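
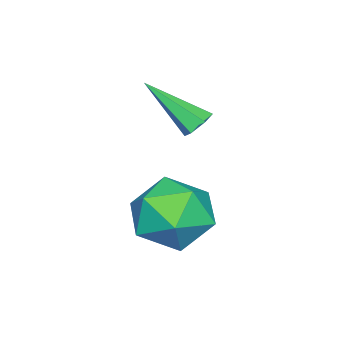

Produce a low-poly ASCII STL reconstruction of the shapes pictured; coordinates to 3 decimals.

solid 
facet normal -0.116 0.746 -0.656
outer loop
vertex -3.148 -1.307 2.247
vertex -3.404 -1.628 1.927
vertex -3.664 -1.354 2.285
endloop
endfacet
facet normal 0.021 0.479 0.878
outer loop
vertex -3.148 -1.307 2.247
vertex -3.664 -1.354 2.285
vertex -3.176 -3.112 3.233
endloop
endfacet
facet normal -0.116 0.746 -0.655
outer loop
vertex -3.664 -1.354 2.285
vertex -3.404 -1.628 1.927
vertex -3.921 -1.674 1.966
endloop
endfacet
facet normal -0.815 0.083 0.573
outer loop
vertex -3.664 -1.354 2.285
vertex -3.921 -1.674 1.966
vertex -3.176 -3.112 3.233
endloop
endfacet
facet normal -0.116 0.746 -0.655
outer loop
vertex -3.921 -1.674 1.966
vertex -3.404 -1.628 1.927
vertex -3.661 -1.948 1.608
endloop
endfacet
facet normal -0.812 -0.561 -0.160
outer loop
vertex -3.921 -1.674 1.966
vertex -3.661 -1.948 1.608
vertex -3.176 -3.112 3.233
endloop
endfacet
facet normal -0.115 0.746 -0.656
outer loop
vertex -3.661 -1.948 1.608
vertex -3.404 -1.628 1.927
vertex -3.145 -1.902 1.57
endloop
endfacet
facet normal 0.029 -0.809 -0.588
outer loop
vertex -3.661 -1.948 1.608
vertex -3.145 -1.902 1.57
vertex -3.176 -3.112 3.233
endloop
endfacet
facet normal -0.115 0.746 -0.656
outer loop
vertex -3.145 -1.902 1.57
vertex -3.404 -1.628 1.927
vertex -2.888 -1.582 1.889
endloop
endfacet
facet normal 0.866 -0.412 -0.284
outer loop
vertex -3.145 -1.902 1.57
vertex -2.888 -1.582 1.889
vertex -3.176 -3.112 3.233
endloop
endfacet
facet normal -0.115 0.746 -0.656
outer loop
vertex -2.888 -1.582 1.889
vertex -3.404 -1.628 1.927
vertex -3.148 -1.307 2.247
endloop
endfacet
facet normal 0.863 0.232 0.449
outer loop
vertex -2.888 -1.582 1.889
vertex -3.148 -1.307 2.247
vertex -3.176 -3.112 3.233
endloop
endfacet
facet normal 0.348 0.842 0.411
outer loop
vertex -1.138 0.026 -0.081
vertex -1.016 -0.556 1.008
vertex -0.076 -0.55 0.199
endloop
endfacet
facet normal 0.514 0.810 -0.282
outer loop
vertex -1.138 0.026 -0.081
vertex -0.076 -0.55 0.199
vertex -0.551 -0.646 -0.943
endloop
endfacet
facet normal -0.095 0.753 -0.652
outer loop
vertex -1.138 0.026 -0.081
vertex -0.551 -0.646 -0.943
vertex -1.786 -0.712 -0.839
endloop
endfacet
facet normal -0.636 0.749 -0.186
outer loop
vertex -1.138 0.026 -0.081
vertex -1.786 -0.712 -0.839
vertex -2.073 -0.656 0.366
endloop
endfacet
facet normal -0.362 0.805 0.471
outer loop
vertex -1.138 0.026 -0.081
vertex -2.073 -0.656 0.366
vertex -1.016 -0.556 1.008
endloop
endfacet
facet normal 0.895 0.216 -0.390
outer loop
vertex -0.551 -0.646 -0.943
vertex -0.076 -0.55 0.199
vertex -0.067 -1.644 -0.386
endloop
endfacet
facet normal 0.627 0.269 0.731
outer loop
vertex -0.076 -0.55 0.199
vertex -1.016 -0.556 1.008
vertex -0.354 -1.588 0.819
endloop
endfacet
facet normal -0.522 0.208 0.827
outer loop
vertex -1.016 -0.556 1.008
vertex -2.073 -0.656 0.366
vertex -1.589 -1.654 0.923
endloop
endfacet
facet normal -0.965 0.118 -0.235
outer loop
vertex -2.073 -0.656 0.366
vertex -1.786 -0.712 -0.839
vertex -2.064 -1.75 -0.219
endloop
endfacet
facet normal -0.090 0.123 -0.988
outer loop
vertex -1.786 -0.712 -0.839
vertex -0.551 -0.646 -0.943
vertex -1.124 -1.744 -1.028
endloop
endfacet
facet normal 0.636 -0.749 0.186
outer loop
vertex -1.002 -2.326 0.061
vertex -0.067 -1.644 -0.386
vertex -0.354 -1.588 0.819
endloop
endfacet
facet normal 0.095 -0.753 0.652
outer loop
vertex -1.002 -2.326 0.061
vertex -0.354 -1.588 0.819
vertex -1.589 -1.654 0.923
endloop
endfacet
facet normal -0.514 -0.810 0.282
outer loop
vertex -1.002 -2.326 0.061
vertex -1.589 -1.654 0.923
vertex -2.064 -1.75 -0.219
endloop
endfacet
facet normal -0.348 -0.842 -0.411
outer loop
vertex -1.002 -2.326 0.061
vertex -2.064 -1.75 -0.219
vertex -1.124 -1.744 -1.028
endloop
endfacet
facet normal 0.362 -0.805 -0.471
outer loop
vertex -1.002 -2.326 0.061
vertex -1.124 -1.744 -1.028
vertex -0.067 -1.644 -0.386
endloop
endfacet
facet normal 0.965 -0.118 0.235
outer loop
vertex -0.354 -1.588 0.819
vertex -0.067 -1.644 -0.386
vertex -0.076 -0.55 0.199
endloop
endfacet
facet normal 0.090 -0.123 0.988
outer loop
vertex -1.589 -1.654 0.923
vertex -0.354 -1.588 0.819
vertex -1.016 -0.556 1.008
endloop
endfacet
facet normal -0.895 -0.216 0.390
outer loop
vertex -2.064 -1.75 -0.219
vertex -1.589 -1.654 0.923
vertex -2.073 -0.656 0.366
endloop
endfacet
facet normal -0.627 -0.269 -0.731
outer loop
vertex -1.124 -1.744 -1.028
vertex -2.064 -1.75 -0.219
vertex -1.786 -0.712 -0.839
endloop
endfacet
facet normal 0.522 -0.208 -0.827
outer loop
vertex -0.067 -1.644 -0.386
vertex -1.124 -1.744 -1.028
vertex -0.551 -0.646 -0.943
endloop
endfacet

endsolid


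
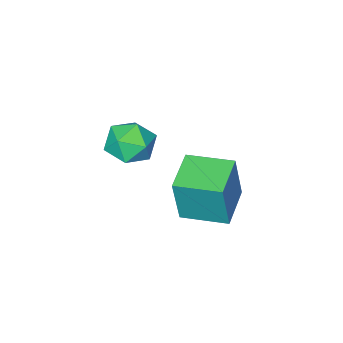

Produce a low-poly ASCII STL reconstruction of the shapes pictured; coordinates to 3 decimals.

solid 
facet normal -0.489 0.584 0.648
outer loop
vertex 3.105 -2.954 0.322
vertex 2.285 -3.432 0.134
vertex 2.868 -3.733 0.845
endloop
endfacet
facet normal 0.194 0.506 0.841
outer loop
vertex 3.105 -2.954 0.322
vertex 2.868 -3.733 0.845
vertex 3.782 -3.604 0.557
endloop
endfacet
facet normal 0.603 0.738 0.305
outer loop
vertex 3.105 -2.954 0.322
vertex 3.782 -3.604 0.557
vertex 3.765 -3.223 -0.332
endloop
endfacet
facet normal 0.173 0.960 -0.221
outer loop
vertex 3.105 -2.954 0.322
vertex 3.765 -3.223 -0.332
vertex 2.84 -3.117 -0.594
endloop
endfacet
facet normal -0.502 0.865 -0.009
outer loop
vertex 3.105 -2.954 0.322
vertex 2.84 -3.117 -0.594
vertex 2.285 -3.432 0.134
endloop
endfacet
facet normal 0.319 -0.191 0.928
outer loop
vertex 3.782 -3.604 0.557
vertex 2.868 -3.733 0.845
vertex 3.38 -4.483 0.514
endloop
endfacet
facet normal -0.785 -0.064 0.616
outer loop
vertex 2.868 -3.733 0.845
vertex 2.285 -3.432 0.134
vertex 2.455 -4.377 0.252
endloop
endfacet
facet normal -0.806 0.390 -0.445
outer loop
vertex 2.285 -3.432 0.134
vertex 2.84 -3.117 -0.594
vertex 2.438 -3.996 -0.637
endloop
endfacet
facet normal 0.286 0.543 -0.789
outer loop
vertex 2.84 -3.117 -0.594
vertex 3.765 -3.223 -0.332
vertex 3.352 -3.867 -0.925
endloop
endfacet
facet normal 0.981 0.184 0.060
outer loop
vertex 3.765 -3.223 -0.332
vertex 3.782 -3.604 0.557
vertex 3.935 -4.168 -0.214
endloop
endfacet
facet normal -0.173 -0.960 0.221
outer loop
vertex 3.115 -4.646 -0.402
vertex 3.38 -4.483 0.514
vertex 2.455 -4.377 0.252
endloop
endfacet
facet normal -0.603 -0.738 -0.305
outer loop
vertex 3.115 -4.646 -0.402
vertex 2.455 -4.377 0.252
vertex 2.438 -3.996 -0.637
endloop
endfacet
facet normal -0.194 -0.506 -0.841
outer loop
vertex 3.115 -4.646 -0.402
vertex 2.438 -3.996 -0.637
vertex 3.352 -3.867 -0.925
endloop
endfacet
facet normal 0.489 -0.584 -0.648
outer loop
vertex 3.115 -4.646 -0.402
vertex 3.352 -3.867 -0.925
vertex 3.935 -4.168 -0.214
endloop
endfacet
facet normal 0.502 -0.865 0.009
outer loop
vertex 3.115 -4.646 -0.402
vertex 3.935 -4.168 -0.214
vertex 3.38 -4.483 0.514
endloop
endfacet
facet normal -0.286 -0.543 0.789
outer loop
vertex 2.455 -4.377 0.252
vertex 3.38 -4.483 0.514
vertex 2.868 -3.733 0.845
endloop
endfacet
facet normal -0.981 -0.184 -0.060
outer loop
vertex 2.438 -3.996 -0.637
vertex 2.455 -4.377 0.252
vertex 2.285 -3.432 0.134
endloop
endfacet
facet normal -0.319 0.191 -0.928
outer loop
vertex 3.352 -3.867 -0.925
vertex 2.438 -3.996 -0.637
vertex 2.84 -3.117 -0.594
endloop
endfacet
facet normal 0.785 0.064 -0.616
outer loop
vertex 3.935 -4.168 -0.214
vertex 3.352 -3.867 -0.925
vertex 3.765 -3.223 -0.332
endloop
endfacet
facet normal 0.806 -0.390 0.445
outer loop
vertex 3.38 -4.483 0.514
vertex 3.935 -4.168 -0.214
vertex 3.782 -3.604 0.557
endloop
endfacet
facet normal -0.814 -0.558 0.162
outer loop
vertex 2.694 -1.427 0.765
vertex 1.778 -0.05 0.903
vertex 2.349 -1.469 -1.113
endloop
endfacet
facet normal 0.552 -0.830 -0.083
outer loop
vertex 3.602 -0.61 -1.363
vertex 2.694 -1.427 0.765
vertex 2.349 -1.469 -1.113
endloop
endfacet
facet normal -0.814 -0.558 0.162
outer loop
vertex 2.349 -1.469 -1.113
vertex 1.778 -0.05 0.903
vertex 1.432 -0.092 -0.975
endloop
endfacet
facet normal -0.181 -0.022 -0.983
outer loop
vertex 1.432 -0.092 -0.975
vertex 3.602 -0.61 -1.363
vertex 2.349 -1.469 -1.113
endloop
endfacet
facet normal 0.181 0.022 0.983
outer loop
vertex 2.694 -1.427 0.765
vertex 3.031 0.809 0.653
vertex 1.778 -0.05 0.903
endloop
endfacet
facet normal 0.552 -0.830 -0.083
outer loop
vertex 3.948 -0.568 0.515
vertex 2.694 -1.427 0.765
vertex 3.602 -0.61 -1.363
endloop
endfacet
facet normal 0.181 0.022 0.983
outer loop
vertex 3.948 -0.568 0.515
vertex 3.031 0.809 0.653
vertex 2.694 -1.427 0.765
endloop
endfacet
facet normal -0.552 0.830 0.083
outer loop
vertex 1.778 -0.05 0.903
vertex 3.031 0.809 0.653
vertex 1.432 -0.092 -0.975
endloop
endfacet
facet normal -0.181 -0.022 -0.983
outer loop
vertex 2.686 0.767 -1.225
vertex 3.602 -0.61 -1.363
vertex 1.432 -0.092 -0.975
endloop
endfacet
facet normal -0.552 0.830 0.083
outer loop
vertex 1.432 -0.092 -0.975
vertex 3.031 0.809 0.653
vertex 2.686 0.767 -1.225
endloop
endfacet
facet normal 0.814 0.558 -0.162
outer loop
vertex 2.686 0.767 -1.225
vertex 3.948 -0.568 0.515
vertex 3.602 -0.61 -1.363
endloop
endfacet
facet normal 0.814 0.558 -0.162
outer loop
vertex 3.031 0.809 0.653
vertex 3.948 -0.568 0.515
vertex 2.686 0.767 -1.225
endloop
endfacet

endsolid


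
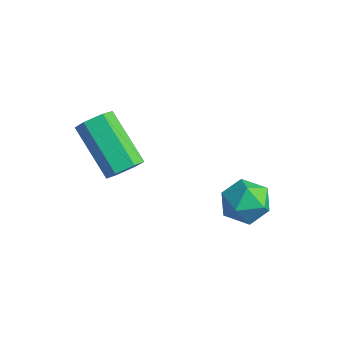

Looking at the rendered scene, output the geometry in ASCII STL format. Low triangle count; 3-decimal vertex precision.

solid 
facet normal 0.154 0.980 -0.127
outer loop
vertex 4.28 0.127 -1.234
vertex 3.555 0.257 -1.111
vertex 4.036 0.255 -0.54
endloop
endfacet
facet normal 0.736 0.663 0.137
outer loop
vertex 4.28 0.127 -1.234
vertex 4.036 0.255 -0.54
vertex 4.541 -0.28 -0.665
endloop
endfacet
facet normal 0.935 0.151 -0.321
outer loop
vertex 4.28 0.127 -1.234
vertex 4.541 -0.28 -0.665
vertex 4.372 -0.609 -1.313
endloop
endfacet
facet normal 0.476 0.152 -0.866
outer loop
vertex 4.28 0.127 -1.234
vertex 4.372 -0.609 -1.313
vertex 3.763 -0.278 -1.589
endloop
endfacet
facet normal -0.008 0.665 -0.747
outer loop
vertex 4.28 0.127 -1.234
vertex 3.763 -0.278 -1.589
vertex 3.555 0.257 -1.111
endloop
endfacet
facet normal 0.557 0.350 0.753
outer loop
vertex 4.541 -0.28 -0.665
vertex 4.036 0.255 -0.54
vertex 3.977 -0.402 -0.191
endloop
endfacet
facet normal -0.385 0.863 0.328
outer loop
vertex 4.036 0.255 -0.54
vertex 3.555 0.257 -1.111
vertex 3.368 -0.071 -0.467
endloop
endfacet
facet normal -0.645 0.354 -0.677
outer loop
vertex 3.555 0.257 -1.111
vertex 3.763 -0.278 -1.589
vertex 3.199 -0.4 -1.115
endloop
endfacet
facet normal 0.136 -0.474 -0.870
outer loop
vertex 3.763 -0.278 -1.589
vertex 4.372 -0.609 -1.313
vertex 3.704 -0.935 -1.24
endloop
endfacet
facet normal 0.879 -0.476 0.013
outer loop
vertex 4.372 -0.609 -1.313
vertex 4.541 -0.28 -0.665
vertex 4.185 -0.937 -0.669
endloop
endfacet
facet normal -0.476 -0.152 0.866
outer loop
vertex 3.46 -0.807 -0.546
vertex 3.977 -0.402 -0.191
vertex 3.368 -0.071 -0.467
endloop
endfacet
facet normal -0.935 -0.151 0.321
outer loop
vertex 3.46 -0.807 -0.546
vertex 3.368 -0.071 -0.467
vertex 3.199 -0.4 -1.115
endloop
endfacet
facet normal -0.736 -0.663 -0.137
outer loop
vertex 3.46 -0.807 -0.546
vertex 3.199 -0.4 -1.115
vertex 3.704 -0.935 -1.24
endloop
endfacet
facet normal -0.154 -0.980 0.127
outer loop
vertex 3.46 -0.807 -0.546
vertex 3.704 -0.935 -1.24
vertex 4.185 -0.937 -0.669
endloop
endfacet
facet normal 0.008 -0.665 0.747
outer loop
vertex 3.46 -0.807 -0.546
vertex 4.185 -0.937 -0.669
vertex 3.977 -0.402 -0.191
endloop
endfacet
facet normal -0.136 0.474 0.870
outer loop
vertex 3.368 -0.071 -0.467
vertex 3.977 -0.402 -0.191
vertex 4.036 0.255 -0.54
endloop
endfacet
facet normal -0.879 0.476 -0.013
outer loop
vertex 3.199 -0.4 -1.115
vertex 3.368 -0.071 -0.467
vertex 3.555 0.257 -1.111
endloop
endfacet
facet normal -0.557 -0.350 -0.753
outer loop
vertex 3.704 -0.935 -1.24
vertex 3.199 -0.4 -1.115
vertex 3.763 -0.278 -1.589
endloop
endfacet
facet normal 0.385 -0.863 -0.328
outer loop
vertex 4.185 -0.937 -0.669
vertex 3.704 -0.935 -1.24
vertex 4.372 -0.609 -1.313
endloop
endfacet
facet normal 0.645 -0.354 0.677
outer loop
vertex 3.977 -0.402 -0.191
vertex 4.185 -0.937 -0.669
vertex 4.541 -0.28 -0.665
endloop
endfacet
facet normal 0.786 -0.018 -0.618
outer loop
vertex 2.963 -3.198 1.613
vertex 2.636 -3.245 1.199
vertex 2.781 -2.765 1.369
endloop
endfacet
facet normal 0.514 0.575 0.637
outer loop
vertex 2.963 -3.198 1.613
vertex 2.781 -2.765 1.369
vertex 1.611 -3.168 2.676
endloop
endfacet
facet normal 0.514 0.574 0.637
outer loop
vertex 1.611 -3.168 2.676
vertex 2.781 -2.765 1.369
vertex 1.429 -2.734 2.432
endloop
endfacet
facet normal -0.786 0.017 0.618
outer loop
vertex 1.611 -3.168 2.676
vertex 1.429 -2.734 2.432
vertex 1.284 -3.215 2.261
endloop
endfacet
facet normal 0.786 -0.019 -0.617
outer loop
vertex 2.781 -2.765 1.369
vertex 2.636 -3.245 1.199
vertex 2.454 -2.812 0.954
endloop
endfacet
facet normal -0.041 0.996 -0.081
outer loop
vertex 2.781 -2.765 1.369
vertex 2.454 -2.812 0.954
vertex 1.429 -2.734 2.432
endloop
endfacet
facet normal -0.041 0.996 -0.081
outer loop
vertex 1.429 -2.734 2.432
vertex 2.454 -2.812 0.954
vertex 1.102 -2.781 2.017
endloop
endfacet
facet normal -0.786 0.017 0.618
outer loop
vertex 1.429 -2.734 2.432
vertex 1.102 -2.781 2.017
vertex 1.284 -3.215 2.261
endloop
endfacet
facet normal 0.786 -0.019 -0.617
outer loop
vertex 2.454 -2.812 0.954
vertex 2.636 -3.245 1.199
vertex 2.309 -3.292 0.784
endloop
endfacet
facet normal -0.554 0.422 -0.718
outer loop
vertex 2.454 -2.812 0.954
vertex 2.309 -3.292 0.784
vertex 1.102 -2.781 2.017
endloop
endfacet
facet normal -0.555 0.421 -0.718
outer loop
vertex 1.102 -2.781 2.017
vertex 2.309 -3.292 0.784
vertex 0.957 -3.262 1.847
endloop
endfacet
facet normal -0.786 0.018 0.618
outer loop
vertex 1.102 -2.781 2.017
vertex 0.957 -3.262 1.847
vertex 1.284 -3.215 2.261
endloop
endfacet
facet normal 0.786 -0.017 -0.618
outer loop
vertex 2.309 -3.292 0.784
vertex 2.636 -3.245 1.199
vertex 2.491 -3.726 1.028
endloop
endfacet
facet normal -0.514 -0.574 -0.638
outer loop
vertex 2.309 -3.292 0.784
vertex 2.491 -3.726 1.028
vertex 0.957 -3.262 1.847
endloop
endfacet
facet normal -0.514 -0.575 -0.637
outer loop
vertex 0.957 -3.262 1.847
vertex 2.491 -3.726 1.028
vertex 1.139 -3.695 2.091
endloop
endfacet
facet normal -0.786 0.018 0.618
outer loop
vertex 0.957 -3.262 1.847
vertex 1.139 -3.695 2.091
vertex 1.284 -3.215 2.261
endloop
endfacet
facet normal 0.786 -0.017 -0.618
outer loop
vertex 2.491 -3.726 1.028
vertex 2.636 -3.245 1.199
vertex 2.818 -3.679 1.443
endloop
endfacet
facet normal 0.041 -0.996 0.081
outer loop
vertex 2.491 -3.726 1.028
vertex 2.818 -3.679 1.443
vertex 1.139 -3.695 2.091
endloop
endfacet
facet normal 0.041 -0.996 0.081
outer loop
vertex 1.139 -3.695 2.091
vertex 2.818 -3.679 1.443
vertex 1.466 -3.648 2.506
endloop
endfacet
facet normal -0.786 0.019 0.617
outer loop
vertex 1.139 -3.695 2.091
vertex 1.466 -3.648 2.506
vertex 1.284 -3.215 2.261
endloop
endfacet
facet normal 0.786 -0.018 -0.618
outer loop
vertex 2.818 -3.679 1.443
vertex 2.636 -3.245 1.199
vertex 2.963 -3.198 1.613
endloop
endfacet
facet normal 0.555 -0.421 0.718
outer loop
vertex 2.818 -3.679 1.443
vertex 2.963 -3.198 1.613
vertex 1.466 -3.648 2.506
endloop
endfacet
facet normal 0.555 -0.422 0.717
outer loop
vertex 1.466 -3.648 2.506
vertex 2.963 -3.198 1.613
vertex 1.611 -3.168 2.676
endloop
endfacet
facet normal -0.786 0.019 0.617
outer loop
vertex 1.466 -3.648 2.506
vertex 1.611 -3.168 2.676
vertex 1.284 -3.215 2.261
endloop
endfacet

endsolid


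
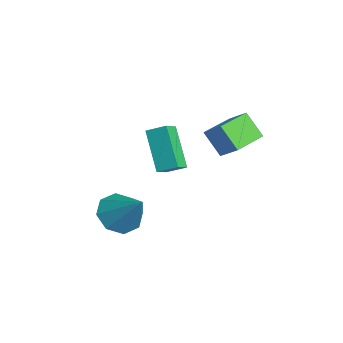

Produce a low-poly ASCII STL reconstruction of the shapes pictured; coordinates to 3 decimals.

solid 
facet normal -0.652 0.583 -0.485
outer loop
vertex 1.365 -1.553 0.67
vertex 2.742 -1.356 -0.943
vertex 0.984 -2.328 0.25
endloop
endfacet
facet normal -0.647 -0.092 0.757
outer loop
vertex 1.538 -2.824 0.663
vertex 1.365 -1.553 0.67
vertex 0.984 -2.328 0.25
endloop
endfacet
facet normal -0.652 0.582 -0.486
outer loop
vertex 0.984 -2.328 0.25
vertex 2.742 -1.356 -0.943
vertex 2.362 -2.131 -1.362
endloop
endfacet
facet normal -0.396 -0.807 -0.438
outer loop
vertex 2.362 -2.131 -1.362
vertex 1.538 -2.824 0.663
vertex 0.984 -2.328 0.25
endloop
endfacet
facet normal 0.397 0.807 0.437
outer loop
vertex 1.365 -1.553 0.67
vertex 3.296 -1.852 -0.53
vertex 2.742 -1.356 -0.943
endloop
endfacet
facet normal -0.647 -0.092 0.757
outer loop
vertex 1.918 -2.049 1.082
vertex 1.365 -1.553 0.67
vertex 1.538 -2.824 0.663
endloop
endfacet
facet normal 0.397 0.807 0.438
outer loop
vertex 1.918 -2.049 1.082
vertex 3.296 -1.852 -0.53
vertex 1.365 -1.553 0.67
endloop
endfacet
facet normal 0.647 0.092 -0.757
outer loop
vertex 2.742 -1.356 -0.943
vertex 3.296 -1.852 -0.53
vertex 2.362 -2.131 -1.362
endloop
endfacet
facet normal -0.397 -0.807 -0.438
outer loop
vertex 2.915 -2.627 -0.95
vertex 1.538 -2.824 0.663
vertex 2.362 -2.131 -1.362
endloop
endfacet
facet normal 0.647 0.092 -0.757
outer loop
vertex 2.362 -2.131 -1.362
vertex 3.296 -1.852 -0.53
vertex 2.915 -2.627 -0.95
endloop
endfacet
facet normal 0.652 -0.582 0.486
outer loop
vertex 2.915 -2.627 -0.95
vertex 1.918 -2.049 1.082
vertex 1.538 -2.824 0.663
endloop
endfacet
facet normal 0.651 -0.583 0.485
outer loop
vertex 3.296 -1.852 -0.53
vertex 1.918 -2.049 1.082
vertex 2.915 -2.627 -0.95
endloop
endfacet
facet normal -0.624 0.780 0.040
outer loop
vertex 2.957 0.991 2.095
vertex 3.577 1.541 1.042
vertex 2.252 0.463 1.403
endloop
endfacet
facet normal -0.463 -0.411 0.785
outer loop
vertex 3.263 -0.801 1.338
vertex 2.957 0.991 2.095
vertex 2.252 0.463 1.403
endloop
endfacet
facet normal -0.624 0.780 0.040
outer loop
vertex 2.252 0.463 1.403
vertex 3.577 1.541 1.042
vertex 2.872 1.013 0.35
endloop
endfacet
facet normal -0.630 -0.472 -0.617
outer loop
vertex 2.872 1.013 0.35
vertex 3.263 -0.801 1.338
vertex 2.252 0.463 1.403
endloop
endfacet
facet normal 0.630 0.472 0.617
outer loop
vertex 2.957 0.991 2.095
vertex 4.588 0.277 0.977
vertex 3.577 1.541 1.042
endloop
endfacet
facet normal -0.463 -0.411 0.785
outer loop
vertex 3.968 -0.273 2.03
vertex 2.957 0.991 2.095
vertex 3.263 -0.801 1.338
endloop
endfacet
facet normal 0.630 0.472 0.617
outer loop
vertex 3.968 -0.273 2.03
vertex 4.588 0.277 0.977
vertex 2.957 0.991 2.095
endloop
endfacet
facet normal 0.463 0.411 -0.785
outer loop
vertex 3.577 1.541 1.042
vertex 4.588 0.277 0.977
vertex 2.872 1.013 0.35
endloop
endfacet
facet normal -0.630 -0.472 -0.617
outer loop
vertex 3.883 -0.251 0.285
vertex 3.263 -0.801 1.338
vertex 2.872 1.013 0.35
endloop
endfacet
facet normal 0.463 0.411 -0.785
outer loop
vertex 2.872 1.013 0.35
vertex 4.588 0.277 0.977
vertex 3.883 -0.251 0.285
endloop
endfacet
facet normal 0.624 -0.780 -0.040
outer loop
vertex 3.883 -0.251 0.285
vertex 3.968 -0.273 2.03
vertex 3.263 -0.801 1.338
endloop
endfacet
facet normal 0.624 -0.780 -0.040
outer loop
vertex 4.588 0.277 0.977
vertex 3.968 -0.273 2.03
vertex 3.883 -0.251 0.285
endloop
endfacet
facet normal -0.629 -0.347 -0.696
outer loop
vertex 3.954 -4.15 -3.767
vertex 3.185 -4.187 -3.053
vertex 3.535 -3.465 -3.73
endloop
endfacet
facet normal 0.790 0.502 -0.351
outer loop
vertex 3.954 -4.15 -3.767
vertex 3.535 -3.465 -3.73
vertex 4.475 -3.473 -1.627
endloop
endfacet
facet normal -0.629 -0.348 -0.696
outer loop
vertex 3.535 -3.465 -3.73
vertex 3.185 -4.187 -3.053
vertex 2.911 -3.203 -3.297
endloop
endfacet
facet normal 0.304 0.943 -0.132
outer loop
vertex 3.535 -3.465 -3.73
vertex 2.911 -3.203 -3.297
vertex 4.475 -3.473 -1.627
endloop
endfacet
facet normal -0.630 -0.348 -0.695
outer loop
vertex 2.911 -3.203 -3.297
vertex 3.185 -4.187 -3.053
vertex 2.448 -3.517 -2.72
endloop
endfacet
facet normal -0.202 0.919 0.338
outer loop
vertex 2.911 -3.203 -3.297
vertex 2.448 -3.517 -2.72
vertex 4.475 -3.473 -1.627
endloop
endfacet
facet normal -0.630 -0.347 -0.695
outer loop
vertex 2.448 -3.517 -2.72
vertex 3.185 -4.187 -3.053
vertex 2.416 -4.224 -2.338
endloop
endfacet
facet normal -0.433 0.444 0.785
outer loop
vertex 2.448 -3.517 -2.72
vertex 2.416 -4.224 -2.338
vertex 4.475 -3.473 -1.627
endloop
endfacet
facet normal -0.629 -0.349 -0.695
outer loop
vertex 2.416 -4.224 -2.338
vertex 3.185 -4.187 -3.053
vertex 2.836 -4.908 -2.375
endloop
endfacet
facet normal -0.252 -0.206 0.946
outer loop
vertex 2.416 -4.224 -2.338
vertex 2.836 -4.908 -2.375
vertex 4.475 -3.473 -1.627
endloop
endfacet
facet normal -0.629 -0.349 -0.695
outer loop
vertex 2.836 -4.908 -2.375
vertex 3.185 -4.187 -3.053
vertex 3.459 -5.17 -2.808
endloop
endfacet
facet normal 0.234 -0.646 0.727
outer loop
vertex 2.836 -4.908 -2.375
vertex 3.459 -5.17 -2.808
vertex 4.475 -3.473 -1.627
endloop
endfacet
facet normal -0.629 -0.349 -0.695
outer loop
vertex 3.459 -5.17 -2.808
vertex 3.185 -4.187 -3.053
vertex 3.923 -4.856 -3.385
endloop
endfacet
facet normal 0.740 -0.622 0.257
outer loop
vertex 3.459 -5.17 -2.808
vertex 3.923 -4.856 -3.385
vertex 4.475 -3.473 -1.627
endloop
endfacet
facet normal -0.629 -0.349 -0.695
outer loop
vertex 3.923 -4.856 -3.385
vertex 3.185 -4.187 -3.053
vertex 3.954 -4.15 -3.767
endloop
endfacet
facet normal 0.971 -0.146 -0.190
outer loop
vertex 3.923 -4.856 -3.385
vertex 3.954 -4.15 -3.767
vertex 4.475 -3.473 -1.627
endloop
endfacet

endsolid


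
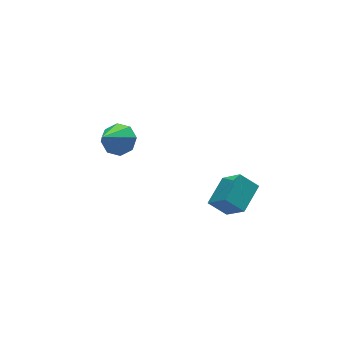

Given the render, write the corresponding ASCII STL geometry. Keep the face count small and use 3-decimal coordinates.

solid 
facet normal 0.545 0.422 -0.725
outer loop
vertex 0.015 1.242 0.874
vertex -0.65 1.67 0.623
vertex -0.035 1.805 1.164
endloop
endfacet
facet normal 0.595 -0.325 0.735
outer loop
vertex 0.015 1.242 0.874
vertex -0.035 1.805 1.164
vertex -1.79 0.79 2.137
endloop
endfacet
facet normal 0.545 0.422 -0.725
outer loop
vertex -0.035 1.805 1.164
vertex -0.65 1.67 0.623
vertex -0.446 2.289 1.137
endloop
endfacet
facet normal 0.314 0.316 0.895
outer loop
vertex -0.035 1.805 1.164
vertex -0.446 2.289 1.137
vertex -1.79 0.79 2.137
endloop
endfacet
facet normal 0.546 0.421 -0.724
outer loop
vertex -0.446 2.289 1.137
vertex -0.65 1.67 0.623
vertex -0.976 2.411 0.808
endloop
endfacet
facet normal -0.262 0.687 0.677
outer loop
vertex -0.446 2.289 1.137
vertex -0.976 2.411 0.808
vertex -1.79 0.79 2.137
endloop
endfacet
facet normal 0.546 0.421 -0.724
outer loop
vertex -0.976 2.411 0.808
vertex -0.65 1.67 0.623
vertex -1.315 2.099 0.371
endloop
endfacet
facet normal -0.794 0.570 0.209
outer loop
vertex -0.976 2.411 0.808
vertex -1.315 2.099 0.371
vertex -1.79 0.79 2.137
endloop
endfacet
facet normal 0.546 0.420 -0.725
outer loop
vertex -1.315 2.099 0.371
vertex -0.65 1.67 0.623
vertex -1.265 1.535 0.082
endloop
endfacet
facet normal -0.971 0.035 -0.236
outer loop
vertex -1.315 2.099 0.371
vertex -1.265 1.535 0.082
vertex -1.79 0.79 2.137
endloop
endfacet
facet normal 0.545 0.422 -0.725
outer loop
vertex -1.265 1.535 0.082
vertex -0.65 1.67 0.623
vertex -0.854 1.051 0.109
endloop
endfacet
facet normal -0.689 -0.607 -0.396
outer loop
vertex -1.265 1.535 0.082
vertex -0.854 1.051 0.109
vertex -1.79 0.79 2.137
endloop
endfacet
facet normal 0.545 0.422 -0.725
outer loop
vertex -0.854 1.051 0.109
vertex -0.65 1.67 0.623
vertex -0.324 0.93 0.437
endloop
endfacet
facet normal -0.113 -0.978 -0.178
outer loop
vertex -0.854 1.051 0.109
vertex -0.324 0.93 0.437
vertex -1.79 0.79 2.137
endloop
endfacet
facet normal 0.545 0.422 -0.724
outer loop
vertex -0.324 0.93 0.437
vertex -0.65 1.67 0.623
vertex 0.015 1.242 0.874
endloop
endfacet
facet normal 0.418 -0.861 0.290
outer loop
vertex -0.324 0.93 0.437
vertex 0.015 1.242 0.874
vertex -1.79 0.79 2.137
endloop
endfacet
facet normal -0.754 -0.580 -0.307
outer loop
vertex 2.237 -4.723 0.363
vertex 1.589 -4.219 1.003
vertex 1.922 -3.734 -0.734
endloop
endfacet
facet normal 0.622 -0.484 -0.615
outer loop
vertex 3.031 -2.881 -0.283
vertex 2.237 -4.723 0.363
vertex 1.922 -3.734 -0.734
endloop
endfacet
facet normal -0.754 -0.581 -0.307
outer loop
vertex 1.922 -3.734 -0.734
vertex 1.589 -4.219 1.003
vertex 1.275 -3.231 -0.095
endloop
endfacet
facet normal -0.208 0.655 -0.726
outer loop
vertex 1.275 -3.231 -0.095
vertex 3.031 -2.881 -0.283
vertex 1.922 -3.734 -0.734
endloop
endfacet
facet normal 0.208 -0.655 0.727
outer loop
vertex 2.237 -4.723 0.363
vertex 2.698 -3.366 1.454
vertex 1.589 -4.219 1.003
endloop
endfacet
facet normal 0.624 -0.484 -0.614
outer loop
vertex 3.345 -3.869 0.815
vertex 2.237 -4.723 0.363
vertex 3.031 -2.881 -0.283
endloop
endfacet
facet normal 0.208 -0.655 0.726
outer loop
vertex 3.345 -3.869 0.815
vertex 2.698 -3.366 1.454
vertex 2.237 -4.723 0.363
endloop
endfacet
facet normal -0.623 0.485 0.614
outer loop
vertex 1.589 -4.219 1.003
vertex 2.698 -3.366 1.454
vertex 1.275 -3.231 -0.095
endloop
endfacet
facet normal -0.208 0.655 -0.727
outer loop
vertex 2.383 -2.377 0.357
vertex 3.031 -2.881 -0.283
vertex 1.275 -3.231 -0.095
endloop
endfacet
facet normal -0.623 0.483 0.615
outer loop
vertex 1.275 -3.231 -0.095
vertex 2.698 -3.366 1.454
vertex 2.383 -2.377 0.357
endloop
endfacet
facet normal 0.754 0.580 0.307
outer loop
vertex 2.383 -2.377 0.357
vertex 3.345 -3.869 0.815
vertex 3.031 -2.881 -0.283
endloop
endfacet
facet normal 0.754 0.580 0.307
outer loop
vertex 2.698 -3.366 1.454
vertex 3.345 -3.869 0.815
vertex 2.383 -2.377 0.357
endloop
endfacet

endsolid


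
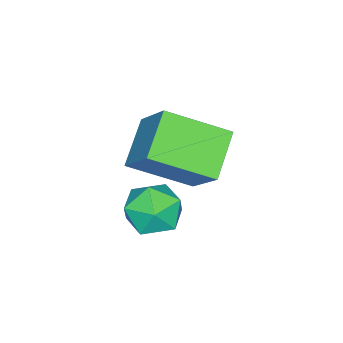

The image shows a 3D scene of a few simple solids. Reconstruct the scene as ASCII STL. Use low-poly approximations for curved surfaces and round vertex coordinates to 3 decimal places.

solid 
facet normal -0.357 -0.573 -0.738
outer loop
vertex 0.038 1.497 0.049
vertex -1.227 1.248 0.854
vertex -0.785 3.055 -0.762
endloop
endfacet
facet normal 0.832 0.164 -0.530
outer loop
vertex -0.113 4.132 0.626
vertex 0.038 1.497 0.049
vertex -0.785 3.055 -0.762
endloop
endfacet
facet normal -0.358 -0.572 -0.738
outer loop
vertex -0.785 3.055 -0.762
vertex -1.227 1.248 0.854
vertex -2.05 2.807 0.044
endloop
endfacet
facet normal -0.424 0.803 -0.418
outer loop
vertex -2.05 2.807 0.044
vertex -0.113 4.132 0.626
vertex -0.785 3.055 -0.762
endloop
endfacet
facet normal 0.424 -0.803 0.418
outer loop
vertex 0.038 1.497 0.049
vertex -0.555 2.325 2.242
vertex -1.227 1.248 0.854
endloop
endfacet
facet normal 0.832 0.164 -0.530
outer loop
vertex 0.71 2.573 1.436
vertex 0.038 1.497 0.049
vertex -0.113 4.132 0.626
endloop
endfacet
facet normal 0.424 -0.804 0.418
outer loop
vertex 0.71 2.573 1.436
vertex -0.555 2.325 2.242
vertex 0.038 1.497 0.049
endloop
endfacet
facet normal -0.832 -0.164 0.530
outer loop
vertex -1.227 1.248 0.854
vertex -0.555 2.325 2.242
vertex -2.05 2.807 0.044
endloop
endfacet
facet normal -0.424 0.803 -0.418
outer loop
vertex -1.378 3.883 1.431
vertex -0.113 4.132 0.626
vertex -2.05 2.807 0.044
endloop
endfacet
facet normal -0.832 -0.164 0.530
outer loop
vertex -2.05 2.807 0.044
vertex -0.555 2.325 2.242
vertex -1.378 3.883 1.431
endloop
endfacet
facet normal 0.357 0.572 0.738
outer loop
vertex -1.378 3.883 1.431
vertex 0.71 2.573 1.436
vertex -0.113 4.132 0.626
endloop
endfacet
facet normal 0.358 0.573 0.738
outer loop
vertex -0.555 2.325 2.242
vertex 0.71 2.573 1.436
vertex -1.378 3.883 1.431
endloop
endfacet
facet normal -0.501 -0.489 0.714
outer loop
vertex -0.588 2.351 -0.853
vertex -0.037 1.642 -0.952
vertex 0.168 2.294 -0.361
endloop
endfacet
facet normal -0.521 0.215 0.826
outer loop
vertex -0.588 2.351 -0.853
vertex 0.168 2.294 -0.361
vertex -0.077 3.086 -0.722
endloop
endfacet
facet normal -0.815 0.521 0.254
outer loop
vertex -0.588 2.351 -0.853
vertex -0.077 3.086 -0.722
vertex -0.435 2.923 -1.537
endloop
endfacet
facet normal -0.977 0.007 -0.213
outer loop
vertex -0.588 2.351 -0.853
vertex -0.435 2.923 -1.537
vertex -0.41 2.03 -1.679
endloop
endfacet
facet normal -0.783 -0.618 0.072
outer loop
vertex -0.588 2.351 -0.853
vertex -0.41 2.03 -1.679
vertex -0.037 1.642 -0.952
endloop
endfacet
facet normal 0.152 0.448 0.881
outer loop
vertex -0.077 3.086 -0.722
vertex 0.168 2.294 -0.361
vertex 0.79 2.83 -0.741
endloop
endfacet
facet normal 0.183 -0.691 0.699
outer loop
vertex 0.168 2.294 -0.361
vertex -0.037 1.642 -0.952
vertex 0.815 1.937 -0.883
endloop
endfacet
facet normal -0.273 -0.900 -0.340
outer loop
vertex -0.037 1.642 -0.952
vertex -0.41 2.03 -1.679
vertex 0.457 1.774 -1.698
endloop
endfacet
facet normal -0.586 0.111 -0.803
outer loop
vertex -0.41 2.03 -1.679
vertex -0.435 2.923 -1.537
vertex 0.212 2.566 -2.059
endloop
endfacet
facet normal -0.323 0.945 -0.047
outer loop
vertex -0.435 2.923 -1.537
vertex -0.077 3.086 -0.722
vertex 0.417 3.218 -1.468
endloop
endfacet
facet normal 0.977 -0.007 0.213
outer loop
vertex 0.968 2.509 -1.567
vertex 0.79 2.83 -0.741
vertex 0.815 1.937 -0.883
endloop
endfacet
facet normal 0.815 -0.521 -0.254
outer loop
vertex 0.968 2.509 -1.567
vertex 0.815 1.937 -0.883
vertex 0.457 1.774 -1.698
endloop
endfacet
facet normal 0.521 -0.215 -0.826
outer loop
vertex 0.968 2.509 -1.567
vertex 0.457 1.774 -1.698
vertex 0.212 2.566 -2.059
endloop
endfacet
facet normal 0.501 0.489 -0.714
outer loop
vertex 0.968 2.509 -1.567
vertex 0.212 2.566 -2.059
vertex 0.417 3.218 -1.468
endloop
endfacet
facet normal 0.783 0.618 -0.072
outer loop
vertex 0.968 2.509 -1.567
vertex 0.417 3.218 -1.468
vertex 0.79 2.83 -0.741
endloop
endfacet
facet normal 0.586 -0.111 0.803
outer loop
vertex 0.815 1.937 -0.883
vertex 0.79 2.83 -0.741
vertex 0.168 2.294 -0.361
endloop
endfacet
facet normal 0.323 -0.945 0.047
outer loop
vertex 0.457 1.774 -1.698
vertex 0.815 1.937 -0.883
vertex -0.037 1.642 -0.952
endloop
endfacet
facet normal -0.152 -0.448 -0.881
outer loop
vertex 0.212 2.566 -2.059
vertex 0.457 1.774 -1.698
vertex -0.41 2.03 -1.679
endloop
endfacet
facet normal -0.183 0.691 -0.699
outer loop
vertex 0.417 3.218 -1.468
vertex 0.212 2.566 -2.059
vertex -0.435 2.923 -1.537
endloop
endfacet
facet normal 0.273 0.900 0.340
outer loop
vertex 0.79 2.83 -0.741
vertex 0.417 3.218 -1.468
vertex -0.077 3.086 -0.722
endloop
endfacet

endsolid


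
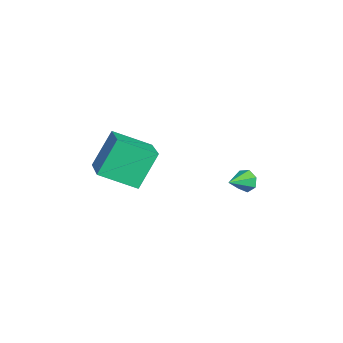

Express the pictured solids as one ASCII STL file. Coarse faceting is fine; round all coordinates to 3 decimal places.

solid 
facet normal -0.653 0.683 -0.327
outer loop
vertex -1.041 2.384 -3.239
vertex -1.355 2.333 -2.718
vertex -0.894 2.711 -2.849
endloop
endfacet
facet normal 0.918 0.057 -0.393
outer loop
vertex -1.041 2.384 -3.239
vertex -0.894 2.711 -2.849
vertex -0.605 1.547 -2.342
endloop
endfacet
facet normal -0.653 0.683 -0.328
outer loop
vertex -0.894 2.711 -2.849
vertex -1.355 2.333 -2.718
vertex -1.095 2.753 -2.361
endloop
endfacet
facet normal 0.873 0.360 0.329
outer loop
vertex -0.894 2.711 -2.849
vertex -1.095 2.753 -2.361
vertex -0.605 1.547 -2.342
endloop
endfacet
facet normal -0.652 0.683 -0.328
outer loop
vertex -1.095 2.753 -2.361
vertex -1.355 2.333 -2.718
vertex -1.492 2.479 -2.142
endloop
endfacet
facet normal 0.383 0.170 0.908
outer loop
vertex -1.095 2.753 -2.361
vertex -1.492 2.479 -2.142
vertex -0.605 1.547 -2.342
endloop
endfacet
facet normal -0.652 0.684 -0.328
outer loop
vertex -1.492 2.479 -2.142
vertex -1.355 2.333 -2.718
vertex -1.786 2.095 -2.358
endloop
endfacet
facet normal -0.184 -0.371 0.910
outer loop
vertex -1.492 2.479 -2.142
vertex -1.786 2.095 -2.358
vertex -0.605 1.547 -2.342
endloop
endfacet
facet normal -0.652 0.683 -0.329
outer loop
vertex -1.786 2.095 -2.358
vertex -1.355 2.333 -2.718
vertex -1.755 1.89 -2.845
endloop
endfacet
facet normal -0.400 -0.853 0.334
outer loop
vertex -1.786 2.095 -2.358
vertex -1.755 1.89 -2.845
vertex -0.605 1.547 -2.342
endloop
endfacet
facet normal -0.653 0.683 -0.327
outer loop
vertex -1.755 1.89 -2.845
vertex -1.355 2.333 -2.718
vertex -1.424 2.019 -3.237
endloop
endfacet
facet normal -0.103 -0.916 -0.388
outer loop
vertex -1.755 1.89 -2.845
vertex -1.424 2.019 -3.237
vertex -0.605 1.547 -2.342
endloop
endfacet
facet normal -0.653 0.683 -0.327
outer loop
vertex -1.424 2.019 -3.237
vertex -1.355 2.333 -2.718
vertex -1.041 2.384 -3.239
endloop
endfacet
facet normal 0.483 -0.511 -0.711
outer loop
vertex -1.424 2.019 -3.237
vertex -1.041 2.384 -3.239
vertex -0.605 1.547 -2.342
endloop
endfacet
facet normal -0.334 0.430 0.839
outer loop
vertex -0.141 -3.299 1.178
vertex 1.92 -3.073 1.884
vertex -0.045 -1.657 0.375
endloop
endfacet
facet normal -0.941 -0.103 -0.322
outer loop
vertex 0.6 -2.487 -1.244
vertex -0.141 -3.299 1.178
vertex -0.045 -1.657 0.375
endloop
endfacet
facet normal -0.334 0.430 0.839
outer loop
vertex -0.045 -1.657 0.375
vertex 1.92 -3.073 1.884
vertex 2.016 -1.432 1.08
endloop
endfacet
facet normal 0.052 0.897 -0.439
outer loop
vertex 2.016 -1.432 1.08
vertex 0.6 -2.487 -1.244
vertex -0.045 -1.657 0.375
endloop
endfacet
facet normal -0.052 -0.897 0.439
outer loop
vertex -0.141 -3.299 1.178
vertex 2.565 -3.903 0.265
vertex 1.92 -3.073 1.884
endloop
endfacet
facet normal -0.941 -0.103 -0.322
outer loop
vertex 0.504 -4.128 -0.44
vertex -0.141 -3.299 1.178
vertex 0.6 -2.487 -1.244
endloop
endfacet
facet normal -0.052 -0.897 0.439
outer loop
vertex 0.504 -4.128 -0.44
vertex 2.565 -3.903 0.265
vertex -0.141 -3.299 1.178
endloop
endfacet
facet normal 0.941 0.103 0.322
outer loop
vertex 1.92 -3.073 1.884
vertex 2.565 -3.903 0.265
vertex 2.016 -1.432 1.08
endloop
endfacet
facet normal 0.052 0.897 -0.439
outer loop
vertex 2.661 -2.261 -0.538
vertex 0.6 -2.487 -1.244
vertex 2.016 -1.432 1.08
endloop
endfacet
facet normal 0.941 0.103 0.322
outer loop
vertex 2.016 -1.432 1.08
vertex 2.565 -3.903 0.265
vertex 2.661 -2.261 -0.538
endloop
endfacet
facet normal 0.334 -0.430 -0.838
outer loop
vertex 2.661 -2.261 -0.538
vertex 0.504 -4.128 -0.44
vertex 0.6 -2.487 -1.244
endloop
endfacet
facet normal 0.334 -0.430 -0.839
outer loop
vertex 2.565 -3.903 0.265
vertex 0.504 -4.128 -0.44
vertex 2.661 -2.261 -0.538
endloop
endfacet

endsolid


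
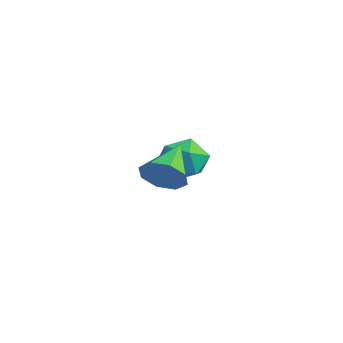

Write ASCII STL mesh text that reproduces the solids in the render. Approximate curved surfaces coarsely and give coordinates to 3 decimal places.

solid 
facet normal 0.512 -0.728 -0.456
outer loop
vertex 4.905 -3.696 0.159
vertex 4.322 -3.608 -0.636
vertex 5.172 -3.194 -0.343
endloop
endfacet
facet normal 0.500 0.465 0.731
outer loop
vertex 4.905 -3.696 0.159
vertex 5.172 -3.194 -0.343
vertex 3.298 -2.152 0.276
endloop
endfacet
facet normal 0.512 -0.728 -0.457
outer loop
vertex 5.172 -3.194 -0.343
vertex 4.322 -3.608 -0.636
vertex 4.94 -2.935 -1.016
endloop
endfacet
facet normal 0.517 0.843 0.146
outer loop
vertex 5.172 -3.194 -0.343
vertex 4.94 -2.935 -1.016
vertex 3.298 -2.152 0.276
endloop
endfacet
facet normal 0.513 -0.728 -0.456
outer loop
vertex 4.94 -2.935 -1.016
vertex 4.322 -3.608 -0.636
vertex 4.346 -3.071 -1.467
endloop
endfacet
facet normal 0.106 0.905 -0.413
outer loop
vertex 4.94 -2.935 -1.016
vertex 4.346 -3.071 -1.467
vertex 3.298 -2.152 0.276
endloop
endfacet
facet normal 0.512 -0.728 -0.456
outer loop
vertex 4.346 -3.071 -1.467
vertex 4.322 -3.608 -0.636
vertex 3.738 -3.521 -1.431
endloop
endfacet
facet normal -0.491 0.614 -0.619
outer loop
vertex 4.346 -3.071 -1.467
vertex 3.738 -3.521 -1.431
vertex 3.298 -2.152 0.276
endloop
endfacet
facet normal 0.511 -0.729 -0.455
outer loop
vertex 3.738 -3.521 -1.431
vertex 4.322 -3.608 -0.636
vertex 3.471 -4.022 -0.929
endloop
endfacet
facet normal -0.925 0.141 -0.352
outer loop
vertex 3.738 -3.521 -1.431
vertex 3.471 -4.022 -0.929
vertex 3.298 -2.152 0.276
endloop
endfacet
facet normal 0.511 -0.728 -0.456
outer loop
vertex 3.471 -4.022 -0.929
vertex 4.322 -3.608 -0.636
vertex 3.703 -4.281 -0.256
endloop
endfacet
facet normal -0.943 -0.238 0.234
outer loop
vertex 3.471 -4.022 -0.929
vertex 3.703 -4.281 -0.256
vertex 3.298 -2.152 0.276
endloop
endfacet
facet normal 0.512 -0.728 -0.456
outer loop
vertex 3.703 -4.281 -0.256
vertex 4.322 -3.608 -0.636
vertex 4.297 -4.146 0.195
endloop
endfacet
facet normal -0.533 -0.299 0.791
outer loop
vertex 3.703 -4.281 -0.256
vertex 4.297 -4.146 0.195
vertex 3.298 -2.152 0.276
endloop
endfacet
facet normal 0.512 -0.728 -0.456
outer loop
vertex 4.297 -4.146 0.195
vertex 4.322 -3.608 -0.636
vertex 4.905 -3.696 0.159
endloop
endfacet
facet normal 0.065 -0.008 0.998
outer loop
vertex 4.297 -4.146 0.195
vertex 4.905 -3.696 0.159
vertex 3.298 -2.152 0.276
endloop
endfacet
facet normal -0.583 0.578 0.571
outer loop
vertex -0.732 1.458 -2.439
vertex -1.332 0.497 -2.079
vertex -0.377 0.863 -1.474
endloop
endfacet
facet normal 0.069 0.860 0.505
outer loop
vertex -0.732 1.458 -2.439
vertex -0.377 0.863 -1.474
vertex 0.425 1.258 -2.257
endloop
endfacet
facet normal 0.196 0.962 -0.191
outer loop
vertex -0.732 1.458 -2.439
vertex 0.425 1.258 -2.257
vertex -0.035 1.136 -3.346
endloop
endfacet
facet normal -0.378 0.742 -0.554
outer loop
vertex -0.732 1.458 -2.439
vertex -0.035 1.136 -3.346
vertex -1.12 0.666 -3.236
endloop
endfacet
facet normal -0.859 0.505 -0.084
outer loop
vertex -0.732 1.458 -2.439
vertex -1.12 0.666 -3.236
vertex -1.332 0.497 -2.079
endloop
endfacet
facet normal 0.541 0.384 0.748
outer loop
vertex 0.425 1.258 -2.257
vertex -0.377 0.863 -1.474
vertex 0.54 0.174 -1.784
endloop
endfacet
facet normal -0.514 -0.073 0.855
outer loop
vertex -0.377 0.863 -1.474
vertex -1.332 0.497 -2.079
vertex -0.545 -0.296 -1.674
endloop
endfacet
facet normal -0.960 -0.191 -0.204
outer loop
vertex -1.332 0.497 -2.079
vertex -1.12 0.666 -3.236
vertex -1.005 -0.418 -2.763
endloop
endfacet
facet normal -0.181 0.193 -0.964
outer loop
vertex -1.12 0.666 -3.236
vertex -0.035 1.136 -3.346
vertex -0.203 -0.023 -3.546
endloop
endfacet
facet normal 0.747 0.548 -0.377
outer loop
vertex -0.035 1.136 -3.346
vertex 0.425 1.258 -2.257
vertex 0.752 0.343 -2.941
endloop
endfacet
facet normal 0.378 -0.742 0.554
outer loop
vertex 0.152 -0.618 -2.581
vertex 0.54 0.174 -1.784
vertex -0.545 -0.296 -1.674
endloop
endfacet
facet normal -0.196 -0.962 0.191
outer loop
vertex 0.152 -0.618 -2.581
vertex -0.545 -0.296 -1.674
vertex -1.005 -0.418 -2.763
endloop
endfacet
facet normal -0.069 -0.860 -0.505
outer loop
vertex 0.152 -0.618 -2.581
vertex -1.005 -0.418 -2.763
vertex -0.203 -0.023 -3.546
endloop
endfacet
facet normal 0.583 -0.578 -0.571
outer loop
vertex 0.152 -0.618 -2.581
vertex -0.203 -0.023 -3.546
vertex 0.752 0.343 -2.941
endloop
endfacet
facet normal 0.859 -0.505 0.084
outer loop
vertex 0.152 -0.618 -2.581
vertex 0.752 0.343 -2.941
vertex 0.54 0.174 -1.784
endloop
endfacet
facet normal 0.181 -0.193 0.964
outer loop
vertex -0.545 -0.296 -1.674
vertex 0.54 0.174 -1.784
vertex -0.377 0.863 -1.474
endloop
endfacet
facet normal -0.747 -0.548 0.377
outer loop
vertex -1.005 -0.418 -2.763
vertex -0.545 -0.296 -1.674
vertex -1.332 0.497 -2.079
endloop
endfacet
facet normal -0.541 -0.384 -0.748
outer loop
vertex -0.203 -0.023 -3.546
vertex -1.005 -0.418 -2.763
vertex -1.12 0.666 -3.236
endloop
endfacet
facet normal 0.514 0.073 -0.855
outer loop
vertex 0.752 0.343 -2.941
vertex -0.203 -0.023 -3.546
vertex -0.035 1.136 -3.346
endloop
endfacet
facet normal 0.960 0.191 0.204
outer loop
vertex 0.54 0.174 -1.784
vertex 0.752 0.343 -2.941
vertex 0.425 1.258 -2.257
endloop
endfacet

endsolid


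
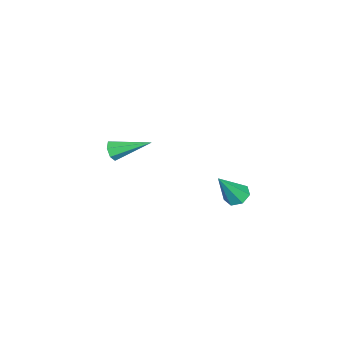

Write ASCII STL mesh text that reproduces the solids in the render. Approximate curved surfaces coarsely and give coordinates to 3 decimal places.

solid 
facet normal -0.442 0.328 -0.835
outer loop
vertex 0.361 3.592 -0.559
vertex -0.177 3.674 -0.242
vertex 0.293 4.084 -0.33
endloop
endfacet
facet normal 0.980 0.177 -0.089
outer loop
vertex 0.361 3.592 -0.559
vertex 0.293 4.084 -0.33
vertex 0.617 3.086 1.262
endloop
endfacet
facet normal -0.441 0.326 -0.837
outer loop
vertex 0.293 4.084 -0.33
vertex -0.177 3.674 -0.242
vertex -0.13 4.267 -0.036
endloop
endfacet
facet normal 0.567 0.745 0.352
outer loop
vertex 0.293 4.084 -0.33
vertex -0.13 4.267 -0.036
vertex 0.617 3.086 1.262
endloop
endfacet
facet normal -0.441 0.325 -0.836
outer loop
vertex -0.13 4.267 -0.036
vertex -0.177 3.674 -0.242
vertex -0.588 4.003 0.103
endloop
endfacet
facet normal -0.173 0.677 0.715
outer loop
vertex -0.13 4.267 -0.036
vertex -0.588 4.003 0.103
vertex 0.617 3.086 1.262
endloop
endfacet
facet normal -0.441 0.326 -0.836
outer loop
vertex -0.588 4.003 0.103
vertex -0.177 3.674 -0.242
vertex -0.737 3.491 -0.018
endloop
endfacet
facet normal -0.683 0.026 0.730
outer loop
vertex -0.588 4.003 0.103
vertex -0.737 3.491 -0.018
vertex 0.617 3.086 1.262
endloop
endfacet
facet normal -0.441 0.326 -0.836
outer loop
vertex -0.737 3.491 -0.018
vertex -0.177 3.674 -0.242
vertex -0.464 3.117 -0.308
endloop
endfacet
facet normal -0.578 -0.720 0.384
outer loop
vertex -0.737 3.491 -0.018
vertex -0.464 3.117 -0.308
vertex 0.617 3.086 1.262
endloop
endfacet
facet normal -0.442 0.327 -0.835
outer loop
vertex -0.464 3.117 -0.308
vertex -0.177 3.674 -0.242
vertex 0.024 3.161 -0.549
endloop
endfacet
facet normal 0.060 -0.996 -0.061
outer loop
vertex -0.464 3.117 -0.308
vertex 0.024 3.161 -0.549
vertex 0.617 3.086 1.262
endloop
endfacet
facet normal -0.442 0.327 -0.835
outer loop
vertex 0.024 3.161 -0.549
vertex -0.177 3.674 -0.242
vertex 0.361 3.592 -0.559
endloop
endfacet
facet normal 0.755 -0.597 -0.272
outer loop
vertex 0.024 3.161 -0.549
vertex 0.361 3.592 -0.559
vertex 0.617 3.086 1.262
endloop
endfacet
facet normal 0.163 -0.901 -0.401
outer loop
vertex -1.717 -2.514 -0.733
vertex -2.022 -2.75 -0.327
vertex -2.192 -2.559 -0.825
endloop
endfacet
facet normal 0.088 0.637 -0.766
outer loop
vertex -1.717 -2.514 -0.733
vertex -2.192 -2.559 -0.825
vertex -2.338 -1.01 0.447
endloop
endfacet
facet normal 0.163 -0.901 -0.401
outer loop
vertex -2.192 -2.559 -0.825
vertex -2.022 -2.75 -0.327
vertex -2.539 -2.748 -0.542
endloop
endfacet
facet normal -0.700 0.413 -0.583
outer loop
vertex -2.192 -2.559 -0.825
vertex -2.539 -2.748 -0.542
vertex -2.338 -1.01 0.447
endloop
endfacet
facet normal 0.163 -0.902 -0.400
outer loop
vertex -2.539 -2.748 -0.542
vertex -2.022 -2.75 -0.327
vertex -2.497 -2.938 -0.097
endloop
endfacet
facet normal -0.992 0.049 0.115
outer loop
vertex -2.539 -2.748 -0.542
vertex -2.497 -2.938 -0.097
vertex -2.338 -1.01 0.447
endloop
endfacet
facet normal 0.162 -0.901 -0.401
outer loop
vertex -2.497 -2.938 -0.097
vertex -2.022 -2.75 -0.327
vertex -2.097 -2.987 0.175
endloop
endfacet
facet normal -0.568 -0.180 0.803
outer loop
vertex -2.497 -2.938 -0.097
vertex -2.097 -2.987 0.175
vertex -2.338 -1.01 0.447
endloop
endfacet
facet normal 0.165 -0.901 -0.401
outer loop
vertex -2.097 -2.987 0.175
vertex -2.022 -2.75 -0.327
vertex -1.641 -2.857 0.07
endloop
endfacet
facet normal 0.251 -0.102 0.963
outer loop
vertex -2.097 -2.987 0.175
vertex -1.641 -2.857 0.07
vertex -2.338 -1.01 0.447
endloop
endfacet
facet normal 0.165 -0.901 -0.401
outer loop
vertex -1.641 -2.857 0.07
vertex -2.022 -2.75 -0.327
vertex -1.472 -2.646 -0.334
endloop
endfacet
facet normal 0.852 0.225 0.474
outer loop
vertex -1.641 -2.857 0.07
vertex -1.472 -2.646 -0.334
vertex -2.338 -1.01 0.447
endloop
endfacet
facet normal 0.165 -0.902 -0.400
outer loop
vertex -1.472 -2.646 -0.334
vertex -2.022 -2.75 -0.327
vertex -1.717 -2.514 -0.733
endloop
endfacet
facet normal 0.779 0.553 -0.295
outer loop
vertex -1.472 -2.646 -0.334
vertex -1.717 -2.514 -0.733
vertex -2.338 -1.01 0.447
endloop
endfacet

endsolid


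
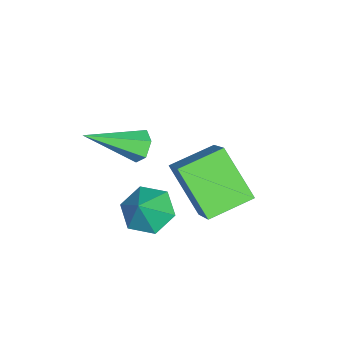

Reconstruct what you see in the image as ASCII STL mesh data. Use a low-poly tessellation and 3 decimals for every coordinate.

solid 
facet normal -0.408 0.785 -0.467
outer loop
vertex 3.189 -3.242 1.134
vertex 2.847 -3.182 1.534
vertex 3.315 -2.932 1.545
endloop
endfacet
facet normal 0.956 0.003 -0.295
outer loop
vertex 3.189 -3.242 1.134
vertex 3.315 -2.932 1.545
vertex 3.573 -4.578 2.366
endloop
endfacet
facet normal -0.408 0.785 -0.466
outer loop
vertex 3.315 -2.932 1.545
vertex 2.847 -3.182 1.534
vertex 2.973 -2.872 1.946
endloop
endfacet
facet normal 0.728 0.394 0.562
outer loop
vertex 3.315 -2.932 1.545
vertex 2.973 -2.872 1.946
vertex 3.573 -4.578 2.366
endloop
endfacet
facet normal -0.407 0.785 -0.466
outer loop
vertex 2.973 -2.872 1.946
vertex 2.847 -3.182 1.534
vertex 2.505 -3.121 1.935
endloop
endfacet
facet normal -0.127 0.195 0.973
outer loop
vertex 2.973 -2.872 1.946
vertex 2.505 -3.121 1.935
vertex 3.573 -4.578 2.366
endloop
endfacet
facet normal -0.407 0.785 -0.467
outer loop
vertex 2.505 -3.121 1.935
vertex 2.847 -3.182 1.534
vertex 2.38 -3.431 1.523
endloop
endfacet
facet normal -0.753 -0.396 0.526
outer loop
vertex 2.505 -3.121 1.935
vertex 2.38 -3.431 1.523
vertex 3.573 -4.578 2.366
endloop
endfacet
facet normal -0.408 0.785 -0.466
outer loop
vertex 2.38 -3.431 1.523
vertex 2.847 -3.182 1.534
vertex 2.722 -3.491 1.123
endloop
endfacet
facet normal -0.523 -0.786 -0.329
outer loop
vertex 2.38 -3.431 1.523
vertex 2.722 -3.491 1.123
vertex 3.573 -4.578 2.366
endloop
endfacet
facet normal -0.408 0.785 -0.466
outer loop
vertex 2.722 -3.491 1.123
vertex 2.847 -3.182 1.534
vertex 3.189 -3.242 1.134
endloop
endfacet
facet normal 0.330 -0.587 -0.739
outer loop
vertex 2.722 -3.491 1.123
vertex 3.189 -3.242 1.134
vertex 3.573 -4.578 2.366
endloop
endfacet
facet normal -0.405 -0.572 0.713
outer loop
vertex 3.032 -2.145 0.949
vertex 2.176 -1.075 1.321
vertex 1.918 -2.669 -0.104
endloop
endfacet
facet normal 0.602 -0.754 -0.262
outer loop
vertex 2.644 -1.645 -1.381
vertex 3.032 -2.145 0.949
vertex 1.918 -2.669 -0.104
endloop
endfacet
facet normal -0.406 -0.572 0.713
outer loop
vertex 1.918 -2.669 -0.104
vertex 2.176 -1.075 1.321
vertex 1.062 -1.598 0.268
endloop
endfacet
facet normal -0.687 -0.324 -0.650
outer loop
vertex 1.062 -1.598 0.268
vertex 2.644 -1.645 -1.381
vertex 1.918 -2.669 -0.104
endloop
endfacet
facet normal 0.687 0.324 0.650
outer loop
vertex 3.032 -2.145 0.949
vertex 2.902 -0.051 0.044
vertex 2.176 -1.075 1.321
endloop
endfacet
facet normal 0.602 -0.754 -0.262
outer loop
vertex 3.758 -1.122 -0.328
vertex 3.032 -2.145 0.949
vertex 2.644 -1.645 -1.381
endloop
endfacet
facet normal 0.687 0.324 0.650
outer loop
vertex 3.758 -1.122 -0.328
vertex 2.902 -0.051 0.044
vertex 3.032 -2.145 0.949
endloop
endfacet
facet normal -0.602 0.754 0.262
outer loop
vertex 2.176 -1.075 1.321
vertex 2.902 -0.051 0.044
vertex 1.062 -1.598 0.268
endloop
endfacet
facet normal -0.687 -0.324 -0.650
outer loop
vertex 1.788 -0.575 -1.009
vertex 2.644 -1.645 -1.381
vertex 1.062 -1.598 0.268
endloop
endfacet
facet normal -0.602 0.754 0.262
outer loop
vertex 1.062 -1.598 0.268
vertex 2.902 -0.051 0.044
vertex 1.788 -0.575 -1.009
endloop
endfacet
facet normal 0.405 0.572 -0.713
outer loop
vertex 1.788 -0.575 -1.009
vertex 3.758 -1.122 -0.328
vertex 2.644 -1.645 -1.381
endloop
endfacet
facet normal 0.405 0.572 -0.713
outer loop
vertex 2.902 -0.051 0.044
vertex 3.758 -1.122 -0.328
vertex 1.788 -0.575 -1.009
endloop
endfacet
facet normal -0.613 0.070 -0.787
outer loop
vertex 3.855 -2.55 -1.25
vertex 3.286 -2.912 -0.839
vertex 3.349 -2.124 -0.818
endloop
endfacet
facet normal 0.718 0.674 0.176
outer loop
vertex 3.855 -2.55 -1.25
vertex 3.349 -2.124 -0.818
vertex 3.954 -2.988 0.019
endloop
endfacet
facet normal -0.614 0.070 -0.786
outer loop
vertex 3.349 -2.124 -0.818
vertex 3.286 -2.912 -0.839
vertex 2.78 -2.486 -0.406
endloop
endfacet
facet normal 0.052 0.713 0.699
outer loop
vertex 3.349 -2.124 -0.818
vertex 2.78 -2.486 -0.406
vertex 3.954 -2.988 0.019
endloop
endfacet
facet normal -0.613 0.071 -0.787
outer loop
vertex 2.78 -2.486 -0.406
vertex 3.286 -2.912 -0.839
vertex 2.716 -3.273 -0.427
endloop
endfacet
facet normal -0.339 0.003 0.941
outer loop
vertex 2.78 -2.486 -0.406
vertex 2.716 -3.273 -0.427
vertex 3.954 -2.988 0.019
endloop
endfacet
facet normal -0.613 0.071 -0.787
outer loop
vertex 2.716 -3.273 -0.427
vertex 3.286 -2.912 -0.839
vertex 3.222 -3.699 -0.86
endloop
endfacet
facet normal -0.065 -0.748 0.660
outer loop
vertex 2.716 -3.273 -0.427
vertex 3.222 -3.699 -0.86
vertex 3.954 -2.988 0.019
endloop
endfacet
facet normal -0.613 0.071 -0.787
outer loop
vertex 3.222 -3.699 -0.86
vertex 3.286 -2.912 -0.839
vertex 3.791 -3.337 -1.271
endloop
endfacet
facet normal 0.600 -0.788 0.137
outer loop
vertex 3.222 -3.699 -0.86
vertex 3.791 -3.337 -1.271
vertex 3.954 -2.988 0.019
endloop
endfacet
facet normal -0.613 0.071 -0.787
outer loop
vertex 3.791 -3.337 -1.271
vertex 3.286 -2.912 -0.839
vertex 3.855 -2.55 -1.25
endloop
endfacet
facet normal 0.992 -0.078 -0.104
outer loop
vertex 3.791 -3.337 -1.271
vertex 3.855 -2.55 -1.25
vertex 3.954 -2.988 0.019
endloop
endfacet

endsolid


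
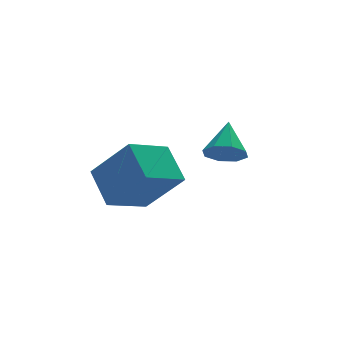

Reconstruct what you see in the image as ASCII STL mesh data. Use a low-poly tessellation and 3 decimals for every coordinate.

solid 
facet normal -0.477 0.469 -0.744
outer loop
vertex -3.424 0.282 -2.476
vertex -3.51 1.617 -1.58
vertex -1.897 0.813 -3.12
endloop
endfacet
facet normal 0.054 -0.829 -0.557
outer loop
vertex -0.91 -0.157 -1.58
vertex -3.424 0.282 -2.476
vertex -1.897 0.813 -3.12
endloop
endfacet
facet normal -0.477 0.469 -0.744
outer loop
vertex -1.897 0.813 -3.12
vertex -3.51 1.617 -1.58
vertex -1.983 2.148 -2.224
endloop
endfacet
facet normal 0.877 0.305 -0.370
outer loop
vertex -1.983 2.148 -2.224
vertex -0.91 -0.157 -1.58
vertex -1.897 0.813 -3.12
endloop
endfacet
facet normal -0.877 -0.305 0.370
outer loop
vertex -3.424 0.282 -2.476
vertex -2.523 0.647 -0.04
vertex -3.51 1.617 -1.58
endloop
endfacet
facet normal 0.054 -0.829 -0.557
outer loop
vertex -2.437 -0.688 -0.936
vertex -3.424 0.282 -2.476
vertex -0.91 -0.157 -1.58
endloop
endfacet
facet normal -0.877 -0.305 0.370
outer loop
vertex -2.437 -0.688 -0.936
vertex -2.523 0.647 -0.04
vertex -3.424 0.282 -2.476
endloop
endfacet
facet normal -0.054 0.829 0.557
outer loop
vertex -3.51 1.617 -1.58
vertex -2.523 0.647 -0.04
vertex -1.983 2.148 -2.224
endloop
endfacet
facet normal 0.877 0.305 -0.370
outer loop
vertex -0.996 1.178 -0.684
vertex -0.91 -0.157 -1.58
vertex -1.983 2.148 -2.224
endloop
endfacet
facet normal -0.054 0.829 0.557
outer loop
vertex -1.983 2.148 -2.224
vertex -2.523 0.647 -0.04
vertex -0.996 1.178 -0.684
endloop
endfacet
facet normal 0.477 -0.469 0.744
outer loop
vertex -0.996 1.178 -0.684
vertex -2.437 -0.688 -0.936
vertex -0.91 -0.157 -1.58
endloop
endfacet
facet normal 0.477 -0.469 0.744
outer loop
vertex -2.523 0.647 -0.04
vertex -2.437 -0.688 -0.936
vertex -0.996 1.178 -0.684
endloop
endfacet
facet normal -0.365 -0.693 -0.622
outer loop
vertex 1.755 1.137 -1.361
vertex 1.231 1.66 -1.636
vertex 1.966 1.45 -1.834
endloop
endfacet
facet normal 0.936 -0.155 0.315
outer loop
vertex 1.755 1.137 -1.361
vertex 1.966 1.45 -1.834
vertex 1.789 2.72 -0.684
endloop
endfacet
facet normal -0.365 -0.692 -0.623
outer loop
vertex 1.966 1.45 -1.834
vertex 1.231 1.66 -1.636
vertex 1.747 1.886 -2.19
endloop
endfacet
facet normal 0.931 0.307 -0.196
outer loop
vertex 1.966 1.45 -1.834
vertex 1.747 1.886 -2.19
vertex 1.789 2.72 -0.684
endloop
endfacet
facet normal -0.365 -0.692 -0.622
outer loop
vertex 1.747 1.886 -2.19
vertex 1.231 1.66 -1.636
vertex 1.225 2.19 -2.222
endloop
endfacet
facet normal 0.473 0.765 -0.437
outer loop
vertex 1.747 1.886 -2.19
vertex 1.225 2.19 -2.222
vertex 1.789 2.72 -0.684
endloop
endfacet
facet normal -0.364 -0.693 -0.623
outer loop
vertex 1.225 2.19 -2.222
vertex 1.231 1.66 -1.636
vertex 0.706 2.183 -1.911
endloop
endfacet
facet normal -0.171 0.949 -0.264
outer loop
vertex 1.225 2.19 -2.222
vertex 0.706 2.183 -1.911
vertex 1.789 2.72 -0.684
endloop
endfacet
facet normal -0.365 -0.693 -0.622
outer loop
vertex 0.706 2.183 -1.911
vertex 1.231 1.66 -1.636
vertex 0.495 1.87 -1.438
endloop
endfacet
facet normal -0.622 0.752 0.220
outer loop
vertex 0.706 2.183 -1.911
vertex 0.495 1.87 -1.438
vertex 1.789 2.72 -0.684
endloop
endfacet
facet normal -0.365 -0.692 -0.622
outer loop
vertex 0.495 1.87 -1.438
vertex 1.231 1.66 -1.636
vertex 0.715 1.434 -1.082
endloop
endfacet
facet normal -0.616 0.288 0.733
outer loop
vertex 0.495 1.87 -1.438
vertex 0.715 1.434 -1.082
vertex 1.789 2.72 -0.684
endloop
endfacet
facet normal -0.365 -0.692 -0.622
outer loop
vertex 0.715 1.434 -1.082
vertex 1.231 1.66 -1.636
vertex 1.237 1.13 -1.05
endloop
endfacet
facet normal -0.158 -0.169 0.973
outer loop
vertex 0.715 1.434 -1.082
vertex 1.237 1.13 -1.05
vertex 1.789 2.72 -0.684
endloop
endfacet
facet normal -0.364 -0.693 -0.623
outer loop
vertex 1.237 1.13 -1.05
vertex 1.231 1.66 -1.636
vertex 1.755 1.137 -1.361
endloop
endfacet
facet normal 0.485 -0.353 0.800
outer loop
vertex 1.237 1.13 -1.05
vertex 1.755 1.137 -1.361
vertex 1.789 2.72 -0.684
endloop
endfacet

endsolid


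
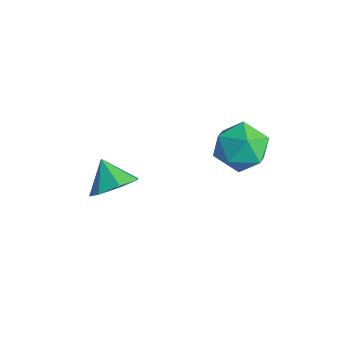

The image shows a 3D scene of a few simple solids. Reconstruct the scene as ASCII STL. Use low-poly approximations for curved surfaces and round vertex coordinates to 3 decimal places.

solid 
facet normal -0.256 0.840 0.479
outer loop
vertex 2.973 1.012 3.719
vertex 3.109 0.448 4.78
vertex 4.047 1.021 4.276
endloop
endfacet
facet normal 0.064 0.988 -0.140
outer loop
vertex 2.973 1.012 3.719
vertex 4.047 1.021 4.276
vertex 3.988 0.855 3.08
endloop
endfacet
facet normal -0.312 0.681 -0.663
outer loop
vertex 2.973 1.012 3.719
vertex 3.988 0.855 3.08
vertex 3.013 0.179 2.844
endloop
endfacet
facet normal -0.866 0.342 -0.365
outer loop
vertex 2.973 1.012 3.719
vertex 3.013 0.179 2.844
vertex 2.47 -0.073 3.895
endloop
endfacet
facet normal -0.831 0.440 0.341
outer loop
vertex 2.973 1.012 3.719
vertex 2.47 -0.073 3.895
vertex 3.109 0.448 4.78
endloop
endfacet
facet normal 0.713 0.689 -0.131
outer loop
vertex 3.988 0.855 3.08
vertex 4.047 1.021 4.276
vertex 4.75 0.193 3.745
endloop
endfacet
facet normal 0.195 0.449 0.872
outer loop
vertex 4.047 1.021 4.276
vertex 3.109 0.448 4.78
vertex 4.207 -0.059 4.796
endloop
endfacet
facet normal -0.736 -0.197 0.647
outer loop
vertex 3.109 0.448 4.78
vertex 2.47 -0.073 3.895
vertex 3.232 -0.735 4.56
endloop
endfacet
facet normal -0.793 -0.356 -0.495
outer loop
vertex 2.47 -0.073 3.895
vertex 3.013 0.179 2.844
vertex 3.173 -0.901 3.364
endloop
endfacet
facet normal 0.103 0.192 -0.976
outer loop
vertex 3.013 0.179 2.844
vertex 3.988 0.855 3.08
vertex 4.111 -0.328 2.86
endloop
endfacet
facet normal 0.866 -0.342 0.365
outer loop
vertex 4.247 -0.892 3.921
vertex 4.75 0.193 3.745
vertex 4.207 -0.059 4.796
endloop
endfacet
facet normal 0.312 -0.681 0.663
outer loop
vertex 4.247 -0.892 3.921
vertex 4.207 -0.059 4.796
vertex 3.232 -0.735 4.56
endloop
endfacet
facet normal -0.064 -0.988 0.140
outer loop
vertex 4.247 -0.892 3.921
vertex 3.232 -0.735 4.56
vertex 3.173 -0.901 3.364
endloop
endfacet
facet normal 0.256 -0.840 -0.479
outer loop
vertex 4.247 -0.892 3.921
vertex 3.173 -0.901 3.364
vertex 4.111 -0.328 2.86
endloop
endfacet
facet normal 0.831 -0.440 -0.341
outer loop
vertex 4.247 -0.892 3.921
vertex 4.111 -0.328 2.86
vertex 4.75 0.193 3.745
endloop
endfacet
facet normal 0.793 0.356 0.495
outer loop
vertex 4.207 -0.059 4.796
vertex 4.75 0.193 3.745
vertex 4.047 1.021 4.276
endloop
endfacet
facet normal -0.103 -0.192 0.976
outer loop
vertex 3.232 -0.735 4.56
vertex 4.207 -0.059 4.796
vertex 3.109 0.448 4.78
endloop
endfacet
facet normal -0.713 -0.689 0.131
outer loop
vertex 3.173 -0.901 3.364
vertex 3.232 -0.735 4.56
vertex 2.47 -0.073 3.895
endloop
endfacet
facet normal -0.195 -0.449 -0.872
outer loop
vertex 4.111 -0.328 2.86
vertex 3.173 -0.901 3.364
vertex 3.013 0.179 2.844
endloop
endfacet
facet normal 0.736 0.197 -0.647
outer loop
vertex 4.75 0.193 3.745
vertex 4.111 -0.328 2.86
vertex 3.988 0.855 3.08
endloop
endfacet
facet normal 0.720 0.031 -0.694
outer loop
vertex 0.168 -3.302 -0.158
vertex -0.592 -3.158 -0.94
vertex -0.059 -2.395 -0.353
endloop
endfacet
facet normal 0.130 0.239 0.962
outer loop
vertex 0.168 -3.302 -0.158
vertex -0.059 -2.395 -0.353
vertex -1.628 -3.202 0.06
endloop
endfacet
facet normal 0.719 0.031 -0.694
outer loop
vertex -0.059 -2.395 -0.353
vertex -0.592 -3.158 -0.94
vertex -0.688 -2.063 -0.99
endloop
endfacet
facet normal -0.226 0.754 0.616
outer loop
vertex -0.059 -2.395 -0.353
vertex -0.688 -2.063 -0.99
vertex -1.628 -3.202 0.06
endloop
endfacet
facet normal 0.719 0.031 -0.694
outer loop
vertex -0.688 -2.063 -0.99
vertex -0.592 -3.158 -0.94
vertex -1.245 -2.555 -1.589
endloop
endfacet
facet normal -0.718 0.688 0.103
outer loop
vertex -0.688 -2.063 -0.99
vertex -1.245 -2.555 -1.589
vertex -1.628 -3.202 0.06
endloop
endfacet
facet normal 0.719 0.031 -0.695
outer loop
vertex -1.245 -2.555 -1.589
vertex -0.592 -3.158 -0.94
vertex -1.311 -3.501 -1.699
endloop
endfacet
facet normal -0.977 0.090 -0.192
outer loop
vertex -1.245 -2.555 -1.589
vertex -1.311 -3.501 -1.699
vertex -1.628 -3.202 0.06
endloop
endfacet
facet normal 0.718 0.032 -0.695
outer loop
vertex -1.311 -3.501 -1.699
vertex -0.592 -3.158 -0.94
vertex -0.835 -4.188 -1.238
endloop
endfacet
facet normal -0.807 -0.589 -0.045
outer loop
vertex -1.311 -3.501 -1.699
vertex -0.835 -4.188 -1.238
vertex -1.628 -3.202 0.06
endloop
endfacet
facet normal 0.719 0.031 -0.694
outer loop
vertex -0.835 -4.188 -1.238
vertex -0.592 -3.158 -0.94
vertex -0.177 -4.1 -0.552
endloop
endfacet
facet normal -0.337 -0.837 0.430
outer loop
vertex -0.835 -4.188 -1.238
vertex -0.177 -4.1 -0.552
vertex -1.628 -3.202 0.06
endloop
endfacet
facet normal 0.720 0.031 -0.694
outer loop
vertex -0.177 -4.1 -0.552
vertex -0.592 -3.158 -0.94
vertex 0.168 -3.302 -0.158
endloop
endfacet
facet normal 0.081 -0.469 0.879
outer loop
vertex -0.177 -4.1 -0.552
vertex 0.168 -3.302 -0.158
vertex -1.628 -3.202 0.06
endloop
endfacet

endsolid


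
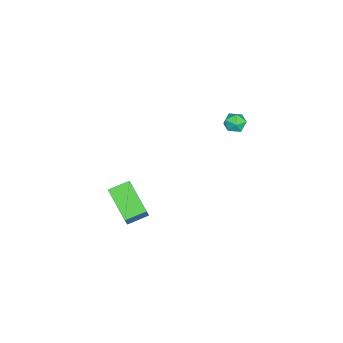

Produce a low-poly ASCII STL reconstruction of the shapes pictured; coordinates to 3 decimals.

solid 
facet normal 0.302 0.558 0.773
outer loop
vertex -3.842 1.438 -1.4
vertex -3.901 0.897 -0.986
vertex -3.31 1.02 -1.306
endloop
endfacet
facet normal 0.591 0.790 0.164
outer loop
vertex -3.842 1.438 -1.4
vertex -3.31 1.02 -1.306
vertex -3.452 1.256 -1.931
endloop
endfacet
facet normal 0.060 0.957 -0.284
outer loop
vertex -3.842 1.438 -1.4
vertex -3.452 1.256 -1.931
vertex -4.132 1.279 -1.998
endloop
endfacet
facet normal -0.557 0.829 0.050
outer loop
vertex -3.842 1.438 -1.4
vertex -4.132 1.279 -1.998
vertex -4.41 1.057 -1.414
endloop
endfacet
facet normal -0.408 0.582 0.703
outer loop
vertex -3.842 1.438 -1.4
vertex -4.41 1.057 -1.414
vertex -3.901 0.897 -0.986
endloop
endfacet
facet normal 0.960 0.252 -0.123
outer loop
vertex -3.452 1.256 -1.931
vertex -3.31 1.02 -1.306
vertex -3.27 0.603 -1.846
endloop
endfacet
facet normal 0.492 -0.124 0.862
outer loop
vertex -3.31 1.02 -1.306
vertex -3.901 0.897 -0.986
vertex -3.548 0.381 -1.262
endloop
endfacet
facet normal -0.657 -0.086 0.749
outer loop
vertex -3.901 0.897 -0.986
vertex -4.41 1.057 -1.414
vertex -4.228 0.404 -1.329
endloop
endfacet
facet normal -0.898 0.313 -0.308
outer loop
vertex -4.41 1.057 -1.414
vertex -4.132 1.279 -1.998
vertex -4.37 0.64 -1.954
endloop
endfacet
facet normal 0.101 0.522 -0.847
outer loop
vertex -4.132 1.279 -1.998
vertex -3.452 1.256 -1.931
vertex -3.779 0.763 -2.274
endloop
endfacet
facet normal 0.557 -0.829 -0.050
outer loop
vertex -3.838 0.222 -1.86
vertex -3.27 0.603 -1.846
vertex -3.548 0.381 -1.262
endloop
endfacet
facet normal -0.060 -0.957 0.284
outer loop
vertex -3.838 0.222 -1.86
vertex -3.548 0.381 -1.262
vertex -4.228 0.404 -1.329
endloop
endfacet
facet normal -0.591 -0.790 -0.164
outer loop
vertex -3.838 0.222 -1.86
vertex -4.228 0.404 -1.329
vertex -4.37 0.64 -1.954
endloop
endfacet
facet normal -0.302 -0.558 -0.773
outer loop
vertex -3.838 0.222 -1.86
vertex -4.37 0.64 -1.954
vertex -3.779 0.763 -2.274
endloop
endfacet
facet normal 0.408 -0.582 -0.703
outer loop
vertex -3.838 0.222 -1.86
vertex -3.779 0.763 -2.274
vertex -3.27 0.603 -1.846
endloop
endfacet
facet normal 0.898 -0.313 0.308
outer loop
vertex -3.548 0.381 -1.262
vertex -3.27 0.603 -1.846
vertex -3.31 1.02 -1.306
endloop
endfacet
facet normal -0.101 -0.522 0.847
outer loop
vertex -4.228 0.404 -1.329
vertex -3.548 0.381 -1.262
vertex -3.901 0.897 -0.986
endloop
endfacet
facet normal -0.960 -0.252 0.123
outer loop
vertex -4.37 0.64 -1.954
vertex -4.228 0.404 -1.329
vertex -4.41 1.057 -1.414
endloop
endfacet
facet normal -0.492 0.124 -0.862
outer loop
vertex -3.779 0.763 -2.274
vertex -4.37 0.64 -1.954
vertex -4.132 1.279 -1.998
endloop
endfacet
facet normal 0.657 0.086 -0.749
outer loop
vertex -3.27 0.603 -1.846
vertex -3.779 0.763 -2.274
vertex -3.452 1.256 -1.931
endloop
endfacet
facet normal -0.503 -0.038 -0.864
outer loop
vertex 1.557 -3.076 -2.814
vertex 2.898 -1.787 -3.651
vertex 2.219 -3.99 -3.159
endloop
endfacet
facet normal -0.658 -0.631 0.411
outer loop
vertex 2.702 -3.953 -2.329
vertex 1.557 -3.076 -2.814
vertex 2.219 -3.99 -3.159
endloop
endfacet
facet normal -0.501 -0.038 -0.864
outer loop
vertex 2.219 -3.99 -3.159
vertex 2.898 -1.787 -3.651
vertex 3.561 -2.701 -3.995
endloop
endfacet
facet normal 0.562 -0.774 -0.292
outer loop
vertex 3.561 -2.701 -3.995
vertex 2.702 -3.953 -2.329
vertex 2.219 -3.99 -3.159
endloop
endfacet
facet normal -0.562 0.774 0.292
outer loop
vertex 1.557 -3.076 -2.814
vertex 3.381 -1.75 -2.821
vertex 2.898 -1.787 -3.651
endloop
endfacet
facet normal -0.658 -0.632 0.411
outer loop
vertex 2.039 -3.039 -1.985
vertex 1.557 -3.076 -2.814
vertex 2.702 -3.953 -2.329
endloop
endfacet
facet normal -0.562 0.774 0.292
outer loop
vertex 2.039 -3.039 -1.985
vertex 3.381 -1.75 -2.821
vertex 1.557 -3.076 -2.814
endloop
endfacet
facet normal 0.658 0.632 -0.411
outer loop
vertex 2.898 -1.787 -3.651
vertex 3.381 -1.75 -2.821
vertex 3.561 -2.701 -3.995
endloop
endfacet
facet normal 0.562 -0.774 -0.292
outer loop
vertex 4.043 -2.664 -3.166
vertex 2.702 -3.953 -2.329
vertex 3.561 -2.701 -3.995
endloop
endfacet
facet normal 0.658 0.631 -0.411
outer loop
vertex 3.561 -2.701 -3.995
vertex 3.381 -1.75 -2.821
vertex 4.043 -2.664 -3.166
endloop
endfacet
facet normal 0.502 0.039 0.864
outer loop
vertex 4.043 -2.664 -3.166
vertex 2.039 -3.039 -1.985
vertex 2.702 -3.953 -2.329
endloop
endfacet
facet normal 0.502 0.038 0.864
outer loop
vertex 3.381 -1.75 -2.821
vertex 2.039 -3.039 -1.985
vertex 4.043 -2.664 -3.166
endloop
endfacet

endsolid


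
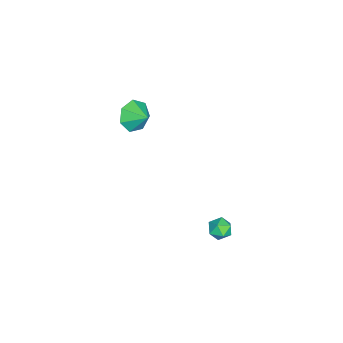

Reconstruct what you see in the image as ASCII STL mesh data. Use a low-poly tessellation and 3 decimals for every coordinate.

solid 
facet normal -0.258 0.965 0.042
outer loop
vertex 3.098 2.769 0.291
vertex 2.538 2.609 0.533
vertex 3.027 2.723 0.916
endloop
endfacet
facet normal 0.449 0.886 0.116
outer loop
vertex 3.098 2.769 0.291
vertex 3.027 2.723 0.916
vertex 3.547 2.496 0.64
endloop
endfacet
facet normal 0.695 0.551 -0.463
outer loop
vertex 3.098 2.769 0.291
vertex 3.547 2.496 0.64
vertex 3.38 2.242 0.087
endloop
endfacet
facet normal 0.143 0.423 -0.895
outer loop
vertex 3.098 2.769 0.291
vertex 3.38 2.242 0.087
vertex 2.756 2.313 0.021
endloop
endfacet
facet normal -0.446 0.679 -0.583
outer loop
vertex 3.098 2.769 0.291
vertex 2.756 2.313 0.021
vertex 2.538 2.609 0.533
endloop
endfacet
facet normal 0.565 0.465 0.682
outer loop
vertex 3.547 2.496 0.64
vertex 3.027 2.723 0.916
vertex 3.264 2.167 1.099
endloop
endfacet
facet normal -0.577 0.595 0.559
outer loop
vertex 3.027 2.723 0.916
vertex 2.538 2.609 0.533
vertex 2.64 2.238 1.033
endloop
endfacet
facet normal -0.883 0.130 -0.451
outer loop
vertex 2.538 2.609 0.533
vertex 2.756 2.313 0.021
vertex 2.473 1.984 0.48
endloop
endfacet
facet normal 0.069 -0.285 -0.956
outer loop
vertex 2.756 2.313 0.021
vertex 3.38 2.242 0.087
vertex 2.993 1.757 0.204
endloop
endfacet
facet normal 0.964 -0.079 -0.255
outer loop
vertex 3.38 2.242 0.087
vertex 3.547 2.496 0.64
vertex 3.482 1.871 0.587
endloop
endfacet
facet normal -0.143 -0.423 0.895
outer loop
vertex 2.922 1.711 0.829
vertex 3.264 2.167 1.099
vertex 2.64 2.238 1.033
endloop
endfacet
facet normal -0.695 -0.551 0.463
outer loop
vertex 2.922 1.711 0.829
vertex 2.64 2.238 1.033
vertex 2.473 1.984 0.48
endloop
endfacet
facet normal -0.449 -0.886 -0.116
outer loop
vertex 2.922 1.711 0.829
vertex 2.473 1.984 0.48
vertex 2.993 1.757 0.204
endloop
endfacet
facet normal 0.258 -0.965 -0.042
outer loop
vertex 2.922 1.711 0.829
vertex 2.993 1.757 0.204
vertex 3.482 1.871 0.587
endloop
endfacet
facet normal 0.446 -0.679 0.583
outer loop
vertex 2.922 1.711 0.829
vertex 3.482 1.871 0.587
vertex 3.264 2.167 1.099
endloop
endfacet
facet normal -0.069 0.285 0.956
outer loop
vertex 2.64 2.238 1.033
vertex 3.264 2.167 1.099
vertex 3.027 2.723 0.916
endloop
endfacet
facet normal -0.964 0.079 0.255
outer loop
vertex 2.473 1.984 0.48
vertex 2.64 2.238 1.033
vertex 2.538 2.609 0.533
endloop
endfacet
facet normal -0.565 -0.465 -0.682
outer loop
vertex 2.993 1.757 0.204
vertex 2.473 1.984 0.48
vertex 2.756 2.313 0.021
endloop
endfacet
facet normal 0.577 -0.595 -0.559
outer loop
vertex 3.482 1.871 0.587
vertex 2.993 1.757 0.204
vertex 3.38 2.242 0.087
endloop
endfacet
facet normal 0.883 -0.130 0.451
outer loop
vertex 3.264 2.167 1.099
vertex 3.482 1.871 0.587
vertex 3.547 2.496 0.64
endloop
endfacet
facet normal -0.456 -0.751 -0.478
outer loop
vertex -2.627 -3.318 0.662
vertex -3.345 -3.246 1.234
vertex -3.206 -2.819 0.431
endloop
endfacet
facet normal 0.688 0.638 -0.346
outer loop
vertex -2.627 -3.318 0.662
vertex -3.206 -2.819 0.431
vertex -2.875 -2.474 1.726
endloop
endfacet
facet normal -0.457 -0.750 -0.478
outer loop
vertex -3.206 -2.819 0.431
vertex -3.345 -3.246 1.234
vertex -3.889 -2.641 0.804
endloop
endfacet
facet normal 0.097 0.955 -0.279
outer loop
vertex -3.206 -2.819 0.431
vertex -3.889 -2.641 0.804
vertex -2.875 -2.474 1.726
endloop
endfacet
facet normal -0.456 -0.750 -0.479
outer loop
vertex -3.889 -2.641 0.804
vertex -3.345 -3.246 1.234
vertex -4.162 -2.919 1.5
endloop
endfacet
facet normal -0.353 0.908 0.224
outer loop
vertex -3.889 -2.641 0.804
vertex -4.162 -2.919 1.5
vertex -2.875 -2.474 1.726
endloop
endfacet
facet normal -0.456 -0.750 -0.479
outer loop
vertex -4.162 -2.919 1.5
vertex -3.345 -3.246 1.234
vertex -3.82 -3.444 1.996
endloop
endfacet
facet normal -0.321 0.531 0.784
outer loop
vertex -4.162 -2.919 1.5
vertex -3.82 -3.444 1.996
vertex -2.875 -2.474 1.726
endloop
endfacet
facet normal -0.456 -0.750 -0.479
outer loop
vertex -3.82 -3.444 1.996
vertex -3.345 -3.246 1.234
vertex -3.12 -3.819 1.917
endloop
endfacet
facet normal 0.169 0.108 0.980
outer loop
vertex -3.82 -3.444 1.996
vertex -3.12 -3.819 1.917
vertex -2.875 -2.474 1.726
endloop
endfacet
facet normal -0.457 -0.750 -0.478
outer loop
vertex -3.12 -3.819 1.917
vertex -3.345 -3.246 1.234
vertex -2.59 -3.764 1.324
endloop
endfacet
facet normal 0.747 -0.042 0.664
outer loop
vertex -3.12 -3.819 1.917
vertex -2.59 -3.764 1.324
vertex -2.875 -2.474 1.726
endloop
endfacet
facet normal -0.457 -0.749 -0.479
outer loop
vertex -2.59 -3.764 1.324
vertex -3.345 -3.246 1.234
vertex -2.627 -3.318 0.662
endloop
endfacet
facet normal 0.978 0.193 0.075
outer loop
vertex -2.59 -3.764 1.324
vertex -2.627 -3.318 0.662
vertex -2.875 -2.474 1.726
endloop
endfacet

endsolid
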